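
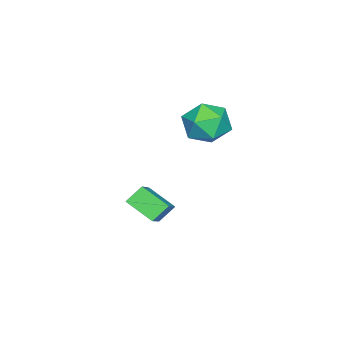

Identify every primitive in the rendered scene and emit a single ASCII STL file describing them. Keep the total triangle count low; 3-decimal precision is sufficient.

solid 
facet normal -0.229 0.384 0.895
outer loop
vertex -1.225 -0.082 1.791
vertex -2.344 -0.418 1.649
vertex -1.572 -1.146 2.159
endloop
endfacet
facet normal 0.448 0.158 0.880
outer loop
vertex -1.225 -0.082 1.791
vertex -1.572 -1.146 2.159
vertex -0.537 -1.021 1.61
endloop
endfacet
facet normal 0.785 0.507 0.356
outer loop
vertex -1.225 -0.082 1.791
vertex -0.537 -1.021 1.61
vertex -0.671 -0.216 0.761
endloop
endfacet
facet normal 0.317 0.947 0.047
outer loop
vertex -1.225 -0.082 1.791
vertex -0.671 -0.216 0.761
vertex -1.788 0.157 0.785
endloop
endfacet
facet normal -0.310 0.871 0.380
outer loop
vertex -1.225 -0.082 1.791
vertex -1.788 0.157 0.785
vertex -2.344 -0.418 1.649
endloop
endfacet
facet normal 0.445 -0.537 0.717
outer loop
vertex -0.537 -1.021 1.61
vertex -1.572 -1.146 2.159
vertex -1.232 -1.937 1.355
endloop
endfacet
facet normal -0.650 -0.171 0.740
outer loop
vertex -1.572 -1.146 2.159
vertex -2.344 -0.418 1.649
vertex -2.349 -1.564 1.379
endloop
endfacet
facet normal -0.781 0.618 -0.091
outer loop
vertex -2.344 -0.418 1.649
vertex -1.788 0.157 0.785
vertex -2.483 -0.759 0.53
endloop
endfacet
facet normal 0.234 0.741 -0.630
outer loop
vertex -1.788 0.157 0.785
vertex -0.671 -0.216 0.761
vertex -1.448 -0.634 -0.019
endloop
endfacet
facet normal 0.991 0.027 -0.131
outer loop
vertex -0.671 -0.216 0.761
vertex -0.537 -1.021 1.61
vertex -0.676 -1.362 0.491
endloop
endfacet
facet normal -0.317 -0.947 -0.047
outer loop
vertex -1.795 -1.698 0.349
vertex -1.232 -1.937 1.355
vertex -2.349 -1.564 1.379
endloop
endfacet
facet normal -0.785 -0.507 -0.356
outer loop
vertex -1.795 -1.698 0.349
vertex -2.349 -1.564 1.379
vertex -2.483 -0.759 0.53
endloop
endfacet
facet normal -0.448 -0.158 -0.880
outer loop
vertex -1.795 -1.698 0.349
vertex -2.483 -0.759 0.53
vertex -1.448 -0.634 -0.019
endloop
endfacet
facet normal 0.229 -0.384 -0.895
outer loop
vertex -1.795 -1.698 0.349
vertex -1.448 -0.634 -0.019
vertex -0.676 -1.362 0.491
endloop
endfacet
facet normal 0.310 -0.871 -0.380
outer loop
vertex -1.795 -1.698 0.349
vertex -0.676 -1.362 0.491
vertex -1.232 -1.937 1.355
endloop
endfacet
facet normal -0.234 -0.741 0.630
outer loop
vertex -2.349 -1.564 1.379
vertex -1.232 -1.937 1.355
vertex -1.572 -1.146 2.159
endloop
endfacet
facet normal -0.991 -0.027 0.131
outer loop
vertex -2.483 -0.759 0.53
vertex -2.349 -1.564 1.379
vertex -2.344 -0.418 1.649
endloop
endfacet
facet normal -0.445 0.537 -0.717
outer loop
vertex -1.448 -0.634 -0.019
vertex -2.483 -0.759 0.53
vertex -1.788 0.157 0.785
endloop
endfacet
facet normal 0.650 0.171 -0.740
outer loop
vertex -0.676 -1.362 0.491
vertex -1.448 -0.634 -0.019
vertex -0.671 -0.216 0.761
endloop
endfacet
facet normal 0.781 -0.618 0.091
outer loop
vertex -1.232 -1.937 1.355
vertex -0.676 -1.362 0.491
vertex -0.537 -1.021 1.61
endloop
endfacet
facet normal -0.613 0.445 0.653
outer loop
vertex -1.162 -3.43 -3.486
vertex 0.545 -2.922 -2.229
vertex -1.003 -2.115 -4.233
endloop
endfacet
facet normal -0.783 -0.233 -0.577
outer loop
vertex -0.365 -2.578 -4.911
vertex -1.162 -3.43 -3.486
vertex -1.003 -2.115 -4.233
endloop
endfacet
facet normal -0.613 0.445 0.653
outer loop
vertex -1.003 -2.115 -4.233
vertex 0.545 -2.922 -2.229
vertex 0.704 -1.607 -2.976
endloop
endfacet
facet normal 0.105 0.864 -0.492
outer loop
vertex 0.704 -1.607 -2.976
vertex -0.365 -2.578 -4.911
vertex -1.003 -2.115 -4.233
endloop
endfacet
facet normal -0.105 -0.864 0.492
outer loop
vertex -1.162 -3.43 -3.486
vertex 1.183 -3.385 -2.907
vertex 0.545 -2.922 -2.229
endloop
endfacet
facet normal -0.783 -0.233 -0.577
outer loop
vertex -0.524 -3.893 -4.164
vertex -1.162 -3.43 -3.486
vertex -0.365 -2.578 -4.911
endloop
endfacet
facet normal -0.105 -0.864 0.492
outer loop
vertex -0.524 -3.893 -4.164
vertex 1.183 -3.385 -2.907
vertex -1.162 -3.43 -3.486
endloop
endfacet
facet normal 0.783 0.233 0.577
outer loop
vertex 0.545 -2.922 -2.229
vertex 1.183 -3.385 -2.907
vertex 0.704 -1.607 -2.976
endloop
endfacet
facet normal 0.105 0.864 -0.492
outer loop
vertex 1.342 -2.07 -3.654
vertex -0.365 -2.578 -4.911
vertex 0.704 -1.607 -2.976
endloop
endfacet
facet normal 0.783 0.233 0.577
outer loop
vertex 0.704 -1.607 -2.976
vertex 1.183 -3.385 -2.907
vertex 1.342 -2.07 -3.654
endloop
endfacet
facet normal 0.613 -0.445 -0.653
outer loop
vertex 1.342 -2.07 -3.654
vertex -0.524 -3.893 -4.164
vertex -0.365 -2.578 -4.911
endloop
endfacet
facet normal 0.613 -0.445 -0.653
outer loop
vertex 1.183 -3.385 -2.907
vertex -0.524 -3.893 -4.164
vertex 1.342 -2.07 -3.654
endloop
endfacet

endsolid


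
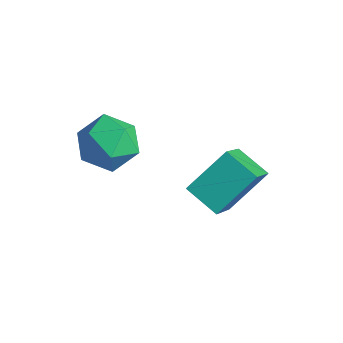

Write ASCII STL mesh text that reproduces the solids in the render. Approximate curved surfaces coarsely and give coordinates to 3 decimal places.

solid 
facet normal -0.408 0.613 -0.677
outer loop
vertex -1.313 0.383 1.31
vertex -1.107 1.641 2.326
vertex -0.264 0.578 0.855
endloop
endfacet
facet normal -0.127 -0.772 -0.623
outer loop
vertex 0.507 -0.581 2.134
vertex -1.313 0.383 1.31
vertex -0.264 0.578 0.855
endloop
endfacet
facet normal -0.408 0.613 -0.677
outer loop
vertex -0.264 0.578 0.855
vertex -1.107 1.641 2.326
vertex -0.058 1.836 1.871
endloop
endfacet
facet normal 0.904 0.169 -0.392
outer loop
vertex -0.058 1.836 1.871
vertex 0.507 -0.581 2.134
vertex -0.264 0.578 0.855
endloop
endfacet
facet normal -0.904 -0.169 0.392
outer loop
vertex -1.313 0.383 1.31
vertex -0.336 0.482 3.605
vertex -1.107 1.641 2.326
endloop
endfacet
facet normal -0.127 -0.772 -0.623
outer loop
vertex -0.542 -0.776 2.589
vertex -1.313 0.383 1.31
vertex 0.507 -0.581 2.134
endloop
endfacet
facet normal -0.904 -0.169 0.392
outer loop
vertex -0.542 -0.776 2.589
vertex -0.336 0.482 3.605
vertex -1.313 0.383 1.31
endloop
endfacet
facet normal 0.127 0.772 0.623
outer loop
vertex -1.107 1.641 2.326
vertex -0.336 0.482 3.605
vertex -0.058 1.836 1.871
endloop
endfacet
facet normal 0.904 0.169 -0.392
outer loop
vertex 0.713 0.677 3.15
vertex 0.507 -0.581 2.134
vertex -0.058 1.836 1.871
endloop
endfacet
facet normal 0.127 0.772 0.623
outer loop
vertex -0.058 1.836 1.871
vertex -0.336 0.482 3.605
vertex 0.713 0.677 3.15
endloop
endfacet
facet normal 0.408 -0.613 0.677
outer loop
vertex 0.713 0.677 3.15
vertex -0.542 -0.776 2.589
vertex 0.507 -0.581 2.134
endloop
endfacet
facet normal 0.408 -0.613 0.677
outer loop
vertex -0.336 0.482 3.605
vertex -0.542 -0.776 2.589
vertex 0.713 0.677 3.15
endloop
endfacet
facet normal -0.056 0.665 0.744
outer loop
vertex -2.52 -0.947 3.998
vertex -3.097 -1.557 4.5
vertex -2.127 -1.6 4.611
endloop
endfacet
facet normal 0.568 0.719 0.401
outer loop
vertex -2.52 -0.947 3.998
vertex -2.127 -1.6 4.611
vertex -1.715 -1.439 3.739
endloop
endfacet
facet normal 0.431 0.856 -0.286
outer loop
vertex -2.52 -0.947 3.998
vertex -1.715 -1.439 3.739
vertex -2.431 -1.296 3.089
endloop
endfacet
facet normal -0.278 0.887 -0.368
outer loop
vertex -2.52 -0.947 3.998
vertex -2.431 -1.296 3.089
vertex -3.285 -1.369 3.559
endloop
endfacet
facet normal -0.579 0.769 0.269
outer loop
vertex -2.52 -0.947 3.998
vertex -3.285 -1.369 3.559
vertex -3.097 -1.557 4.5
endloop
endfacet
facet normal 0.895 0.086 0.439
outer loop
vertex -1.715 -1.439 3.739
vertex -2.127 -1.6 4.611
vertex -1.795 -2.351 4.081
endloop
endfacet
facet normal -0.114 -0.000 0.994
outer loop
vertex -2.127 -1.6 4.611
vertex -3.097 -1.557 4.5
vertex -2.649 -2.424 4.551
endloop
endfacet
facet normal -0.960 0.169 0.225
outer loop
vertex -3.097 -1.557 4.5
vertex -3.285 -1.369 3.559
vertex -3.365 -2.281 3.901
endloop
endfacet
facet normal -0.473 0.359 -0.805
outer loop
vertex -3.285 -1.369 3.559
vertex -2.431 -1.296 3.089
vertex -2.953 -2.12 3.029
endloop
endfacet
facet normal 0.672 0.308 -0.673
outer loop
vertex -2.431 -1.296 3.089
vertex -1.715 -1.439 3.739
vertex -1.983 -2.163 3.14
endloop
endfacet
facet normal 0.278 -0.887 0.368
outer loop
vertex -2.56 -2.773 3.642
vertex -1.795 -2.351 4.081
vertex -2.649 -2.424 4.551
endloop
endfacet
facet normal -0.431 -0.856 0.286
outer loop
vertex -2.56 -2.773 3.642
vertex -2.649 -2.424 4.551
vertex -3.365 -2.281 3.901
endloop
endfacet
facet normal -0.568 -0.719 -0.401
outer loop
vertex -2.56 -2.773 3.642
vertex -3.365 -2.281 3.901
vertex -2.953 -2.12 3.029
endloop
endfacet
facet normal 0.056 -0.665 -0.744
outer loop
vertex -2.56 -2.773 3.642
vertex -2.953 -2.12 3.029
vertex -1.983 -2.163 3.14
endloop
endfacet
facet normal 0.579 -0.769 -0.269
outer loop
vertex -2.56 -2.773 3.642
vertex -1.983 -2.163 3.14
vertex -1.795 -2.351 4.081
endloop
endfacet
facet normal 0.473 -0.359 0.805
outer loop
vertex -2.649 -2.424 4.551
vertex -1.795 -2.351 4.081
vertex -2.127 -1.6 4.611
endloop
endfacet
facet normal -0.672 -0.308 0.673
outer loop
vertex -3.365 -2.281 3.901
vertex -2.649 -2.424 4.551
vertex -3.097 -1.557 4.5
endloop
endfacet
facet normal -0.895 -0.086 -0.439
outer loop
vertex -2.953 -2.12 3.029
vertex -3.365 -2.281 3.901
vertex -3.285 -1.369 3.559
endloop
endfacet
facet normal 0.114 0.000 -0.994
outer loop
vertex -1.983 -2.163 3.14
vertex -2.953 -2.12 3.029
vertex -2.431 -1.296 3.089
endloop
endfacet
facet normal 0.960 -0.169 -0.225
outer loop
vertex -1.795 -2.351 4.081
vertex -1.983 -2.163 3.14
vertex -1.715 -1.439 3.739
endloop
endfacet

endsolid


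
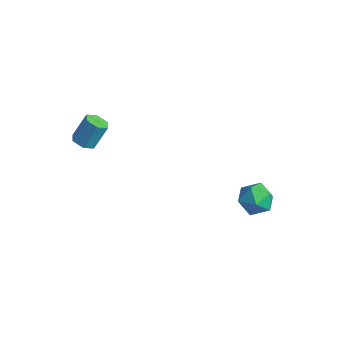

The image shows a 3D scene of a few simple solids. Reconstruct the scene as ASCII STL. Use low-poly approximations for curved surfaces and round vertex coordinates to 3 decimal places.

solid 
facet normal -0.137 -0.510 -0.849
outer loop
vertex -1.322 -4.658 1.63
vertex -1.764 -4.269 1.468
vertex -1.186 -4.158 1.308
endloop
endfacet
facet normal 0.965 -0.261 0.002
outer loop
vertex -1.322 -4.658 1.63
vertex -1.186 -4.158 1.308
vertex -1.135 -3.959 2.794
endloop
endfacet
facet normal 0.965 -0.263 0.002
outer loop
vertex -1.135 -3.959 2.794
vertex -1.186 -4.158 1.308
vertex -0.998 -3.459 2.472
endloop
endfacet
facet normal 0.136 0.510 0.849
outer loop
vertex -1.135 -3.959 2.794
vertex -0.998 -3.459 2.472
vertex -1.576 -3.571 2.632
endloop
endfacet
facet normal -0.137 -0.510 -0.849
outer loop
vertex -1.186 -4.158 1.308
vertex -1.764 -4.269 1.468
vertex -1.627 -3.77 1.146
endloop
endfacet
facet normal 0.676 0.578 -0.456
outer loop
vertex -1.186 -4.158 1.308
vertex -1.627 -3.77 1.146
vertex -0.998 -3.459 2.472
endloop
endfacet
facet normal 0.676 0.579 -0.456
outer loop
vertex -0.998 -3.459 2.472
vertex -1.627 -3.77 1.146
vertex -1.44 -3.071 2.31
endloop
endfacet
facet normal 0.136 0.510 0.849
outer loop
vertex -0.998 -3.459 2.472
vertex -1.44 -3.071 2.31
vertex -1.576 -3.571 2.632
endloop
endfacet
facet normal -0.137 -0.510 -0.849
outer loop
vertex -1.627 -3.77 1.146
vertex -1.764 -4.269 1.468
vertex -2.205 -3.881 1.306
endloop
endfacet
facet normal -0.288 0.841 -0.458
outer loop
vertex -1.627 -3.77 1.146
vertex -2.205 -3.881 1.306
vertex -1.44 -3.071 2.31
endloop
endfacet
facet normal -0.288 0.841 -0.458
outer loop
vertex -1.44 -3.071 2.31
vertex -2.205 -3.881 1.306
vertex -2.018 -3.182 2.47
endloop
endfacet
facet normal 0.137 0.510 0.849
outer loop
vertex -1.44 -3.071 2.31
vertex -2.018 -3.182 2.47
vertex -1.576 -3.571 2.632
endloop
endfacet
facet normal -0.136 -0.510 -0.849
outer loop
vertex -2.205 -3.881 1.306
vertex -1.764 -4.269 1.468
vertex -2.342 -4.381 1.628
endloop
endfacet
facet normal -0.965 0.263 -0.003
outer loop
vertex -2.205 -3.881 1.306
vertex -2.342 -4.381 1.628
vertex -2.018 -3.182 2.47
endloop
endfacet
facet normal -0.965 0.262 -0.001
outer loop
vertex -2.018 -3.182 2.47
vertex -2.342 -4.381 1.628
vertex -2.154 -3.682 2.792
endloop
endfacet
facet normal 0.137 0.510 0.849
outer loop
vertex -2.018 -3.182 2.47
vertex -2.154 -3.682 2.792
vertex -1.576 -3.571 2.632
endloop
endfacet
facet normal -0.136 -0.510 -0.849
outer loop
vertex -2.342 -4.381 1.628
vertex -1.764 -4.269 1.468
vertex -1.9 -4.769 1.79
endloop
endfacet
facet normal -0.676 -0.579 0.457
outer loop
vertex -2.342 -4.381 1.628
vertex -1.9 -4.769 1.79
vertex -2.154 -3.682 2.792
endloop
endfacet
facet normal -0.676 -0.578 0.456
outer loop
vertex -2.154 -3.682 2.792
vertex -1.9 -4.769 1.79
vertex -1.713 -4.07 2.954
endloop
endfacet
facet normal 0.137 0.510 0.849
outer loop
vertex -2.154 -3.682 2.792
vertex -1.713 -4.07 2.954
vertex -1.576 -3.571 2.632
endloop
endfacet
facet normal -0.137 -0.510 -0.849
outer loop
vertex -1.9 -4.769 1.79
vertex -1.764 -4.269 1.468
vertex -1.322 -4.658 1.63
endloop
endfacet
facet normal 0.288 -0.841 0.458
outer loop
vertex -1.9 -4.769 1.79
vertex -1.322 -4.658 1.63
vertex -1.713 -4.07 2.954
endloop
endfacet
facet normal 0.288 -0.841 0.458
outer loop
vertex -1.713 -4.07 2.954
vertex -1.322 -4.658 1.63
vertex -1.135 -3.959 2.794
endloop
endfacet
facet normal 0.137 0.510 0.849
outer loop
vertex -1.713 -4.07 2.954
vertex -1.135 -3.959 2.794
vertex -1.576 -3.571 2.632
endloop
endfacet
facet normal -0.626 -0.484 0.611
outer loop
vertex 2.275 1.801 -3.537
vertex 2.846 1.021 -3.57
vertex 2.987 1.696 -2.891
endloop
endfacet
facet normal -0.638 0.218 0.739
outer loop
vertex 2.275 1.801 -3.537
vertex 2.987 1.696 -2.891
vertex 2.82 2.561 -3.291
endloop
endfacet
facet normal -0.825 0.548 0.136
outer loop
vertex 2.275 1.801 -3.537
vertex 2.82 2.561 -3.291
vertex 2.575 2.421 -4.216
endloop
endfacet
facet normal -0.930 0.050 -0.365
outer loop
vertex 2.275 1.801 -3.537
vertex 2.575 2.421 -4.216
vertex 2.591 1.469 -4.388
endloop
endfacet
facet normal -0.806 -0.587 -0.070
outer loop
vertex 2.275 1.801 -3.537
vertex 2.591 1.469 -4.388
vertex 2.846 1.021 -3.57
endloop
endfacet
facet normal 0.026 0.424 0.905
outer loop
vertex 2.82 2.561 -3.291
vertex 2.987 1.696 -2.891
vertex 3.729 2.251 -3.172
endloop
endfacet
facet normal 0.045 -0.713 0.700
outer loop
vertex 2.987 1.696 -2.891
vertex 2.846 1.021 -3.57
vertex 3.745 1.299 -3.344
endloop
endfacet
facet normal -0.247 -0.880 -0.405
outer loop
vertex 2.846 1.021 -3.57
vertex 2.591 1.469 -4.388
vertex 3.5 1.159 -4.269
endloop
endfacet
facet normal -0.447 0.152 -0.881
outer loop
vertex 2.591 1.469 -4.388
vertex 2.575 2.421 -4.216
vertex 3.333 2.024 -4.669
endloop
endfacet
facet normal -0.278 0.958 -0.071
outer loop
vertex 2.575 2.421 -4.216
vertex 2.82 2.561 -3.291
vertex 3.474 2.699 -3.99
endloop
endfacet
facet normal 0.930 -0.050 0.365
outer loop
vertex 4.045 1.919 -4.023
vertex 3.729 2.251 -3.172
vertex 3.745 1.299 -3.344
endloop
endfacet
facet normal 0.825 -0.548 -0.136
outer loop
vertex 4.045 1.919 -4.023
vertex 3.745 1.299 -3.344
vertex 3.5 1.159 -4.269
endloop
endfacet
facet normal 0.638 -0.218 -0.739
outer loop
vertex 4.045 1.919 -4.023
vertex 3.5 1.159 -4.269
vertex 3.333 2.024 -4.669
endloop
endfacet
facet normal 0.626 0.484 -0.611
outer loop
vertex 4.045 1.919 -4.023
vertex 3.333 2.024 -4.669
vertex 3.474 2.699 -3.99
endloop
endfacet
facet normal 0.806 0.587 0.070
outer loop
vertex 4.045 1.919 -4.023
vertex 3.474 2.699 -3.99
vertex 3.729 2.251 -3.172
endloop
endfacet
facet normal 0.447 -0.152 0.881
outer loop
vertex 3.745 1.299 -3.344
vertex 3.729 2.251 -3.172
vertex 2.987 1.696 -2.891
endloop
endfacet
facet normal 0.278 -0.958 0.071
outer loop
vertex 3.5 1.159 -4.269
vertex 3.745 1.299 -3.344
vertex 2.846 1.021 -3.57
endloop
endfacet
facet normal -0.026 -0.424 -0.905
outer loop
vertex 3.333 2.024 -4.669
vertex 3.5 1.159 -4.269
vertex 2.591 1.469 -4.388
endloop
endfacet
facet normal -0.045 0.713 -0.700
outer loop
vertex 3.474 2.699 -3.99
vertex 3.333 2.024 -4.669
vertex 2.575 2.421 -4.216
endloop
endfacet
facet normal 0.247 0.880 0.405
outer loop
vertex 3.729 2.251 -3.172
vertex 3.474 2.699 -3.99
vertex 2.82 2.561 -3.291
endloop
endfacet

endsolid


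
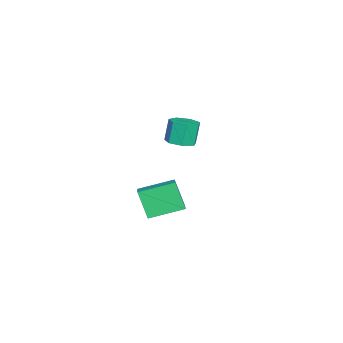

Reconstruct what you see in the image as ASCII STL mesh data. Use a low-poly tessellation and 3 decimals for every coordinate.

solid 
facet normal -0.887 -0.253 -0.386
outer loop
vertex 2.856 -2.653 0.667
vertex 2.113 -0.863 1.201
vertex 3.345 -1.983 -0.897
endloop
endfacet
facet normal 0.370 -0.890 -0.266
outer loop
vertex 4.347 -1.697 -0.461
vertex 2.856 -2.653 0.667
vertex 3.345 -1.983 -0.897
endloop
endfacet
facet normal -0.887 -0.253 -0.386
outer loop
vertex 3.345 -1.983 -0.897
vertex 2.113 -0.863 1.201
vertex 2.602 -0.193 -0.363
endloop
endfacet
facet normal 0.276 0.378 -0.883
outer loop
vertex 2.602 -0.193 -0.363
vertex 4.347 -1.697 -0.461
vertex 3.345 -1.983 -0.897
endloop
endfacet
facet normal -0.276 -0.378 0.883
outer loop
vertex 2.856 -2.653 0.667
vertex 3.115 -0.577 1.637
vertex 2.113 -0.863 1.201
endloop
endfacet
facet normal 0.370 -0.890 -0.266
outer loop
vertex 3.858 -2.367 1.103
vertex 2.856 -2.653 0.667
vertex 4.347 -1.697 -0.461
endloop
endfacet
facet normal -0.276 -0.378 0.883
outer loop
vertex 3.858 -2.367 1.103
vertex 3.115 -0.577 1.637
vertex 2.856 -2.653 0.667
endloop
endfacet
facet normal -0.370 0.890 0.266
outer loop
vertex 2.113 -0.863 1.201
vertex 3.115 -0.577 1.637
vertex 2.602 -0.193 -0.363
endloop
endfacet
facet normal 0.276 0.378 -0.883
outer loop
vertex 3.604 0.093 0.073
vertex 4.347 -1.697 -0.461
vertex 2.602 -0.193 -0.363
endloop
endfacet
facet normal -0.370 0.890 0.266
outer loop
vertex 2.602 -0.193 -0.363
vertex 3.115 -0.577 1.637
vertex 3.604 0.093 0.073
endloop
endfacet
facet normal 0.887 0.253 0.386
outer loop
vertex 3.604 0.093 0.073
vertex 3.858 -2.367 1.103
vertex 4.347 -1.697 -0.461
endloop
endfacet
facet normal 0.887 0.253 0.386
outer loop
vertex 3.115 -0.577 1.637
vertex 3.858 -2.367 1.103
vertex 3.604 0.093 0.073
endloop
endfacet
facet normal 0.292 -0.090 -0.952
outer loop
vertex -2.52 -2.341 1.041
vertex -3.225 -1.866 0.78
vertex -2.413 -1.577 1.002
endloop
endfacet
facet normal 0.946 -0.117 0.301
outer loop
vertex -2.52 -2.341 1.041
vertex -2.413 -1.577 1.002
vertex -2.949 -2.21 2.441
endloop
endfacet
facet normal 0.946 -0.116 0.302
outer loop
vertex -2.949 -2.21 2.441
vertex -2.413 -1.577 1.002
vertex -2.843 -1.446 2.402
endloop
endfacet
facet normal -0.292 0.089 0.952
outer loop
vertex -2.949 -2.21 2.441
vertex -2.843 -1.446 2.402
vertex -3.655 -1.734 2.18
endloop
endfacet
facet normal 0.292 -0.089 -0.952
outer loop
vertex -2.413 -1.577 1.002
vertex -3.225 -1.866 0.78
vertex -2.918 -1.031 0.796
endloop
endfacet
facet normal 0.697 0.701 0.149
outer loop
vertex -2.413 -1.577 1.002
vertex -2.918 -1.031 0.796
vertex -2.843 -1.446 2.402
endloop
endfacet
facet normal 0.698 0.701 0.148
outer loop
vertex -2.843 -1.446 2.402
vertex -2.918 -1.031 0.796
vertex -3.348 -0.899 2.195
endloop
endfacet
facet normal -0.292 0.090 0.952
outer loop
vertex -2.843 -1.446 2.402
vertex -3.348 -0.899 2.195
vertex -3.655 -1.734 2.18
endloop
endfacet
facet normal 0.292 -0.089 -0.952
outer loop
vertex -2.918 -1.031 0.796
vertex -3.225 -1.866 0.78
vertex -3.654 -1.113 0.578
endloop
endfacet
facet normal -0.076 0.990 -0.117
outer loop
vertex -2.918 -1.031 0.796
vertex -3.654 -1.113 0.578
vertex -3.348 -0.899 2.195
endloop
endfacet
facet normal -0.076 0.990 -0.117
outer loop
vertex -3.348 -0.899 2.195
vertex -3.654 -1.113 0.578
vertex -4.084 -0.981 1.977
endloop
endfacet
facet normal -0.292 0.090 0.952
outer loop
vertex -3.348 -0.899 2.195
vertex -4.084 -0.981 1.977
vertex -3.655 -1.734 2.18
endloop
endfacet
facet normal 0.292 -0.089 -0.952
outer loop
vertex -3.654 -1.113 0.578
vertex -3.225 -1.866 0.78
vertex -4.067 -1.762 0.512
endloop
endfacet
facet normal -0.793 0.534 -0.294
outer loop
vertex -3.654 -1.113 0.578
vertex -4.067 -1.762 0.512
vertex -4.084 -0.981 1.977
endloop
endfacet
facet normal -0.793 0.534 -0.294
outer loop
vertex -4.084 -0.981 1.977
vertex -4.067 -1.762 0.512
vertex -4.497 -1.63 1.912
endloop
endfacet
facet normal -0.292 0.090 0.952
outer loop
vertex -4.084 -0.981 1.977
vertex -4.497 -1.63 1.912
vertex -3.655 -1.734 2.18
endloop
endfacet
facet normal 0.292 -0.089 -0.952
outer loop
vertex -4.067 -1.762 0.512
vertex -3.225 -1.866 0.78
vertex -3.846 -2.49 0.648
endloop
endfacet
facet normal -0.913 -0.324 -0.250
outer loop
vertex -4.067 -1.762 0.512
vertex -3.846 -2.49 0.648
vertex -4.497 -1.63 1.912
endloop
endfacet
facet normal -0.913 -0.324 -0.250
outer loop
vertex -4.497 -1.63 1.912
vertex -3.846 -2.49 0.648
vertex -4.276 -2.358 2.048
endloop
endfacet
facet normal -0.292 0.089 0.952
outer loop
vertex -4.497 -1.63 1.912
vertex -4.276 -2.358 2.048
vertex -3.655 -1.734 2.18
endloop
endfacet
facet normal 0.293 -0.090 -0.952
outer loop
vertex -3.846 -2.49 0.648
vertex -3.225 -1.866 0.78
vertex -3.158 -2.747 0.884
endloop
endfacet
facet normal -0.345 -0.939 -0.017
outer loop
vertex -3.846 -2.49 0.648
vertex -3.158 -2.747 0.884
vertex -4.276 -2.358 2.048
endloop
endfacet
facet normal -0.344 -0.939 -0.017
outer loop
vertex -4.276 -2.358 2.048
vertex -3.158 -2.747 0.884
vertex -3.587 -2.615 2.284
endloop
endfacet
facet normal -0.293 0.090 0.952
outer loop
vertex -4.276 -2.358 2.048
vertex -3.587 -2.615 2.284
vertex -3.655 -1.734 2.18
endloop
endfacet
facet normal 0.292 -0.090 -0.952
outer loop
vertex -3.158 -2.747 0.884
vertex -3.225 -1.866 0.78
vertex -2.52 -2.341 1.041
endloop
endfacet
facet normal 0.482 -0.846 0.228
outer loop
vertex -3.158 -2.747 0.884
vertex -2.52 -2.341 1.041
vertex -3.587 -2.615 2.284
endloop
endfacet
facet normal 0.482 -0.847 0.227
outer loop
vertex -3.587 -2.615 2.284
vertex -2.52 -2.341 1.041
vertex -2.949 -2.21 2.441
endloop
endfacet
facet normal -0.291 0.090 0.952
outer loop
vertex -3.587 -2.615 2.284
vertex -2.949 -2.21 2.441
vertex -3.655 -1.734 2.18
endloop
endfacet

endsolid


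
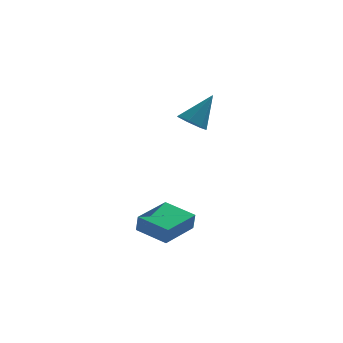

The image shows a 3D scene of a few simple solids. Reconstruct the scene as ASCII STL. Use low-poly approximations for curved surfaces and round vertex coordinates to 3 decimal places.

solid 
facet normal -0.763 0.610 0.214
outer loop
vertex -3.736 -2.686 -1.52
vertex -2.499 -1.224 -1.281
vertex -3.815 -2.476 -2.402
endloop
endfacet
facet normal -0.641 -0.758 -0.123
outer loop
vertex -2.541 -3.496 -2.759
vertex -3.736 -2.686 -1.52
vertex -3.815 -2.476 -2.402
endloop
endfacet
facet normal -0.763 0.610 0.214
outer loop
vertex -3.815 -2.476 -2.402
vertex -2.499 -1.224 -1.281
vertex -2.578 -1.014 -2.163
endloop
endfacet
facet normal -0.086 0.231 -0.969
outer loop
vertex -2.578 -1.014 -2.163
vertex -2.541 -3.496 -2.759
vertex -3.815 -2.476 -2.402
endloop
endfacet
facet normal 0.086 -0.231 0.969
outer loop
vertex -3.736 -2.686 -1.52
vertex -1.225 -2.244 -1.638
vertex -2.499 -1.224 -1.281
endloop
endfacet
facet normal -0.641 -0.758 -0.123
outer loop
vertex -2.462 -3.706 -1.877
vertex -3.736 -2.686 -1.52
vertex -2.541 -3.496 -2.759
endloop
endfacet
facet normal 0.086 -0.231 0.969
outer loop
vertex -2.462 -3.706 -1.877
vertex -1.225 -2.244 -1.638
vertex -3.736 -2.686 -1.52
endloop
endfacet
facet normal 0.641 0.758 0.123
outer loop
vertex -2.499 -1.224 -1.281
vertex -1.225 -2.244 -1.638
vertex -2.578 -1.014 -2.163
endloop
endfacet
facet normal -0.086 0.231 -0.969
outer loop
vertex -1.304 -2.034 -2.52
vertex -2.541 -3.496 -2.759
vertex -2.578 -1.014 -2.163
endloop
endfacet
facet normal 0.641 0.758 0.123
outer loop
vertex -2.578 -1.014 -2.163
vertex -1.225 -2.244 -1.638
vertex -1.304 -2.034 -2.52
endloop
endfacet
facet normal 0.763 -0.610 -0.214
outer loop
vertex -1.304 -2.034 -2.52
vertex -2.462 -3.706 -1.877
vertex -2.541 -3.496 -2.759
endloop
endfacet
facet normal 0.763 -0.610 -0.214
outer loop
vertex -1.225 -2.244 -1.638
vertex -2.462 -3.706 -1.877
vertex -1.304 -2.034 -2.52
endloop
endfacet
facet normal -0.531 -0.332 -0.779
outer loop
vertex -0.491 2.839 1.582
vertex -1.186 3.008 1.984
vertex -0.754 3.493 1.483
endloop
endfacet
facet normal 0.901 0.318 -0.294
outer loop
vertex -0.491 2.839 1.582
vertex -0.754 3.493 1.483
vertex -0.154 3.652 3.496
endloop
endfacet
facet normal -0.531 -0.332 -0.779
outer loop
vertex -0.754 3.493 1.483
vertex -1.186 3.008 1.984
vertex -1.342 3.781 1.761
endloop
endfacet
facet normal 0.363 0.914 -0.180
outer loop
vertex -0.754 3.493 1.483
vertex -1.342 3.781 1.761
vertex -0.154 3.652 3.496
endloop
endfacet
facet normal -0.532 -0.332 -0.779
outer loop
vertex -1.342 3.781 1.761
vertex -1.186 3.008 1.984
vertex -1.812 3.488 2.207
endloop
endfacet
facet normal -0.305 0.911 0.277
outer loop
vertex -1.342 3.781 1.761
vertex -1.812 3.488 2.207
vertex -0.154 3.652 3.496
endloop
endfacet
facet normal -0.532 -0.332 -0.779
outer loop
vertex -1.812 3.488 2.207
vertex -1.186 3.008 1.984
vertex -1.811 2.833 2.485
endloop
endfacet
facet normal -0.602 0.311 0.735
outer loop
vertex -1.812 3.488 2.207
vertex -1.811 2.833 2.485
vertex -0.154 3.652 3.496
endloop
endfacet
facet normal -0.532 -0.332 -0.779
outer loop
vertex -1.811 2.833 2.485
vertex -1.186 3.008 1.984
vertex -1.339 2.31 2.386
endloop
endfacet
facet normal -0.303 -0.434 0.848
outer loop
vertex -1.811 2.833 2.485
vertex -1.339 2.31 2.386
vertex -0.154 3.652 3.496
endloop
endfacet
facet normal -0.532 -0.332 -0.779
outer loop
vertex -1.339 2.31 2.386
vertex -1.186 3.008 1.984
vertex -0.751 2.312 1.984
endloop
endfacet
facet normal 0.366 -0.763 0.532
outer loop
vertex -1.339 2.31 2.386
vertex -0.751 2.312 1.984
vertex -0.154 3.652 3.496
endloop
endfacet
facet normal -0.531 -0.332 -0.779
outer loop
vertex -0.751 2.312 1.984
vertex -1.186 3.008 1.984
vertex -0.491 2.839 1.582
endloop
endfacet
facet normal 0.903 -0.428 0.023
outer loop
vertex -0.751 2.312 1.984
vertex -0.491 2.839 1.582
vertex -0.154 3.652 3.496
endloop
endfacet

endsolid


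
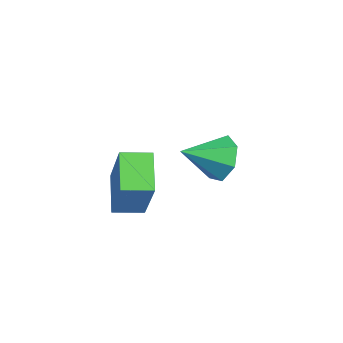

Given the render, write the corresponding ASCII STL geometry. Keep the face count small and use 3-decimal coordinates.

solid 
facet normal -0.575 -0.067 -0.816
outer loop
vertex 1.228 -1.573 -3.358
vertex 1.237 -0.766 -3.431
vertex 2.186 -1.644 -4.027
endloop
endfacet
facet normal -0.011 -0.996 0.091
outer loop
vertex 3.283 -1.514 -2.469
vertex 1.228 -1.573 -3.358
vertex 2.186 -1.644 -4.027
endloop
endfacet
facet normal -0.575 -0.068 -0.815
outer loop
vertex 2.186 -1.644 -4.027
vertex 1.237 -0.766 -3.431
vertex 2.194 -0.837 -4.1
endloop
endfacet
facet normal 0.819 -0.060 -0.571
outer loop
vertex 2.194 -0.837 -4.1
vertex 3.283 -1.514 -2.469
vertex 2.186 -1.644 -4.027
endloop
endfacet
facet normal -0.819 0.061 0.571
outer loop
vertex 1.228 -1.573 -3.358
vertex 2.334 -0.636 -1.873
vertex 1.237 -0.766 -3.431
endloop
endfacet
facet normal -0.011 -0.996 0.091
outer loop
vertex 2.326 -1.443 -1.8
vertex 1.228 -1.573 -3.358
vertex 3.283 -1.514 -2.469
endloop
endfacet
facet normal -0.818 0.060 0.572
outer loop
vertex 2.326 -1.443 -1.8
vertex 2.334 -0.636 -1.873
vertex 1.228 -1.573 -3.358
endloop
endfacet
facet normal 0.011 0.996 -0.091
outer loop
vertex 1.237 -0.766 -3.431
vertex 2.334 -0.636 -1.873
vertex 2.194 -0.837 -4.1
endloop
endfacet
facet normal 0.818 -0.061 -0.572
outer loop
vertex 3.292 -0.707 -2.542
vertex 3.283 -1.514 -2.469
vertex 2.194 -0.837 -4.1
endloop
endfacet
facet normal 0.011 0.996 -0.091
outer loop
vertex 2.194 -0.837 -4.1
vertex 2.334 -0.636 -1.873
vertex 3.292 -0.707 -2.542
endloop
endfacet
facet normal 0.575 0.067 0.815
outer loop
vertex 3.292 -0.707 -2.542
vertex 2.326 -1.443 -1.8
vertex 3.283 -1.514 -2.469
endloop
endfacet
facet normal 0.575 0.068 0.816
outer loop
vertex 2.334 -0.636 -1.873
vertex 2.326 -1.443 -1.8
vertex 3.292 -0.707 -2.542
endloop
endfacet
facet normal -0.205 0.881 -0.427
outer loop
vertex 0.519 1.296 -4.29
vertex -0.087 1.366 -3.855
vertex 0.615 1.595 -3.72
endloop
endfacet
facet normal 0.948 -0.319 0.008
outer loop
vertex 0.519 1.296 -4.29
vertex 0.615 1.595 -3.72
vertex 0.167 0.274 -3.325
endloop
endfacet
facet normal -0.205 0.881 -0.427
outer loop
vertex 0.615 1.595 -3.72
vertex -0.087 1.366 -3.855
vertex 0.181 1.721 -3.251
endloop
endfacet
facet normal 0.728 -0.042 0.685
outer loop
vertex 0.615 1.595 -3.72
vertex 0.181 1.721 -3.251
vertex 0.167 0.274 -3.325
endloop
endfacet
facet normal -0.206 0.881 -0.426
outer loop
vertex 0.181 1.721 -3.251
vertex -0.087 1.366 -3.855
vertex -0.454 1.58 -3.236
endloop
endfacet
facet normal 0.035 -0.051 0.998
outer loop
vertex 0.181 1.721 -3.251
vertex -0.454 1.58 -3.236
vertex 0.167 0.274 -3.325
endloop
endfacet
facet normal -0.205 0.881 -0.426
outer loop
vertex -0.454 1.58 -3.236
vertex -0.087 1.366 -3.855
vertex -0.813 1.278 -3.687
endloop
endfacet
facet normal -0.612 -0.340 0.714
outer loop
vertex -0.454 1.58 -3.236
vertex -0.813 1.278 -3.687
vertex 0.167 0.274 -3.325
endloop
endfacet
facet normal -0.206 0.881 -0.427
outer loop
vertex -0.813 1.278 -3.687
vertex -0.087 1.366 -3.855
vertex -0.625 1.042 -4.264
endloop
endfacet
facet normal -0.723 -0.689 0.046
outer loop
vertex -0.813 1.278 -3.687
vertex -0.625 1.042 -4.264
vertex 0.167 0.274 -3.325
endloop
endfacet
facet normal -0.206 0.881 -0.427
outer loop
vertex -0.625 1.042 -4.264
vertex -0.087 1.366 -3.855
vertex -0.032 1.05 -4.533
endloop
endfacet
facet normal -0.216 -0.837 -0.502
outer loop
vertex -0.625 1.042 -4.264
vertex -0.032 1.05 -4.533
vertex 0.167 0.274 -3.325
endloop
endfacet
facet normal -0.205 0.881 -0.427
outer loop
vertex -0.032 1.05 -4.533
vertex -0.087 1.366 -3.855
vertex 0.519 1.296 -4.29
endloop
endfacet
facet normal 0.529 -0.672 -0.519
outer loop
vertex -0.032 1.05 -4.533
vertex 0.519 1.296 -4.29
vertex 0.167 0.274 -3.325
endloop
endfacet

endsolid


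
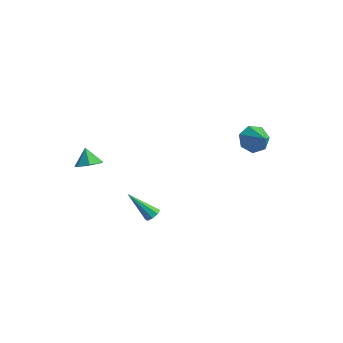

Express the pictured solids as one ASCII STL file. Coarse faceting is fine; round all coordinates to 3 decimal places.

solid 
facet normal -0.752 0.343 -0.563
outer loop
vertex 3.449 3.565 0.754
vertex 3.133 4.098 1.501
vertex 3.764 4.344 0.807
endloop
endfacet
facet normal 0.841 -0.310 -0.444
outer loop
vertex 3.449 3.565 0.754
vertex 3.764 4.344 0.807
vertex 4.307 3.562 2.379
endloop
endfacet
facet normal -0.752 0.344 -0.562
outer loop
vertex 3.764 4.344 0.807
vertex 3.133 4.098 1.501
vertex 3.605 4.937 1.383
endloop
endfacet
facet normal 0.918 0.374 -0.131
outer loop
vertex 3.764 4.344 0.807
vertex 3.605 4.937 1.383
vertex 4.307 3.562 2.379
endloop
endfacet
facet normal -0.752 0.344 -0.562
outer loop
vertex 3.605 4.937 1.383
vertex 3.133 4.098 1.501
vertex 3.09 4.898 2.048
endloop
endfacet
facet normal 0.581 0.651 0.488
outer loop
vertex 3.605 4.937 1.383
vertex 3.09 4.898 2.048
vertex 4.307 3.562 2.379
endloop
endfacet
facet normal -0.752 0.344 -0.562
outer loop
vertex 3.09 4.898 2.048
vertex 3.133 4.098 1.501
vertex 2.608 4.257 2.301
endloop
endfacet
facet normal 0.084 0.311 0.947
outer loop
vertex 3.09 4.898 2.048
vertex 2.608 4.257 2.301
vertex 4.307 3.562 2.379
endloop
endfacet
facet normal -0.753 0.343 -0.562
outer loop
vertex 2.608 4.257 2.301
vertex 3.133 4.098 1.501
vertex 2.521 3.495 1.953
endloop
endfacet
facet normal -0.200 -0.388 0.900
outer loop
vertex 2.608 4.257 2.301
vertex 2.521 3.495 1.953
vertex 4.307 3.562 2.379
endloop
endfacet
facet normal -0.753 0.343 -0.562
outer loop
vertex 2.521 3.495 1.953
vertex 3.133 4.098 1.501
vertex 2.895 3.188 1.264
endloop
endfacet
facet normal -0.056 -0.923 0.381
outer loop
vertex 2.521 3.495 1.953
vertex 2.895 3.188 1.264
vertex 4.307 3.562 2.379
endloop
endfacet
facet normal -0.752 0.343 -0.563
outer loop
vertex 2.895 3.188 1.264
vertex 3.133 4.098 1.501
vertex 3.449 3.565 0.754
endloop
endfacet
facet normal 0.406 -0.888 -0.216
outer loop
vertex 2.895 3.188 1.264
vertex 3.449 3.565 0.754
vertex 4.307 3.562 2.379
endloop
endfacet
facet normal 0.621 0.291 -0.728
outer loop
vertex 1.661 -2.512 -1.398
vertex 1.411 -2.831 -1.739
vertex 1.354 -2.327 -1.586
endloop
endfacet
facet normal 0.049 0.750 0.659
outer loop
vertex 1.661 -2.512 -1.398
vertex 1.354 -2.327 -1.586
vertex 0.129 -3.429 -0.241
endloop
endfacet
facet normal 0.623 0.291 -0.726
outer loop
vertex 1.354 -2.327 -1.586
vertex 1.411 -2.831 -1.739
vertex 1.08 -2.437 -1.865
endloop
endfacet
facet normal -0.529 0.826 0.194
outer loop
vertex 1.354 -2.327 -1.586
vertex 1.08 -2.437 -1.865
vertex 0.129 -3.429 -0.241
endloop
endfacet
facet normal 0.622 0.290 -0.727
outer loop
vertex 1.08 -2.437 -1.865
vertex 1.411 -2.831 -1.739
vertex 1.0 -2.777 -2.069
endloop
endfacet
facet normal -0.881 0.378 -0.285
outer loop
vertex 1.08 -2.437 -1.865
vertex 1.0 -2.777 -2.069
vertex 0.129 -3.429 -0.241
endloop
endfacet
facet normal 0.622 0.288 -0.728
outer loop
vertex 1.0 -2.777 -2.069
vertex 1.411 -2.831 -1.739
vertex 1.16 -3.15 -2.08
endloop
endfacet
facet normal -0.802 -0.329 -0.499
outer loop
vertex 1.0 -2.777 -2.069
vertex 1.16 -3.15 -2.08
vertex 0.129 -3.429 -0.241
endloop
endfacet
facet normal 0.620 0.291 -0.729
outer loop
vertex 1.16 -3.15 -2.08
vertex 1.411 -2.831 -1.739
vertex 1.468 -3.335 -1.892
endloop
endfacet
facet normal -0.335 -0.885 -0.322
outer loop
vertex 1.16 -3.15 -2.08
vertex 1.468 -3.335 -1.892
vertex 0.129 -3.429 -0.241
endloop
endfacet
facet normal 0.623 0.291 -0.726
outer loop
vertex 1.468 -3.335 -1.892
vertex 1.411 -2.831 -1.739
vertex 1.742 -3.225 -1.613
endloop
endfacet
facet normal 0.242 -0.960 0.141
outer loop
vertex 1.468 -3.335 -1.892
vertex 1.742 -3.225 -1.613
vertex 0.129 -3.429 -0.241
endloop
endfacet
facet normal 0.622 0.290 -0.728
outer loop
vertex 1.742 -3.225 -1.613
vertex 1.411 -2.831 -1.739
vertex 1.822 -2.884 -1.409
endloop
endfacet
facet normal 0.593 -0.511 0.622
outer loop
vertex 1.742 -3.225 -1.613
vertex 1.822 -2.884 -1.409
vertex 0.129 -3.429 -0.241
endloop
endfacet
facet normal 0.622 0.291 -0.727
outer loop
vertex 1.822 -2.884 -1.409
vertex 1.411 -2.831 -1.739
vertex 1.661 -2.512 -1.398
endloop
endfacet
facet normal 0.513 0.197 0.835
outer loop
vertex 1.822 -2.884 -1.409
vertex 1.661 -2.512 -1.398
vertex 0.129 -3.429 -0.241
endloop
endfacet
facet normal 0.467 -0.277 -0.840
outer loop
vertex -1.707 -3.516 1.542
vertex -2.44 -3.69 1.192
vertex -2.022 -2.973 1.188
endloop
endfacet
facet normal 0.394 0.651 0.649
outer loop
vertex -1.707 -3.516 1.542
vertex -2.022 -2.973 1.188
vertex -2.98 -3.37 2.168
endloop
endfacet
facet normal 0.466 -0.277 -0.840
outer loop
vertex -2.022 -2.973 1.188
vertex -2.44 -3.69 1.192
vertex -2.651 -2.97 0.838
endloop
endfacet
facet normal -0.137 0.957 0.254
outer loop
vertex -2.022 -2.973 1.188
vertex -2.651 -2.97 0.838
vertex -2.98 -3.37 2.168
endloop
endfacet
facet normal 0.466 -0.277 -0.841
outer loop
vertex -2.651 -2.97 0.838
vertex -2.44 -3.69 1.192
vertex -3.121 -3.509 0.755
endloop
endfacet
facet normal -0.754 0.656 0.011
outer loop
vertex -2.651 -2.97 0.838
vertex -3.121 -3.509 0.755
vertex -2.98 -3.37 2.168
endloop
endfacet
facet normal 0.466 -0.276 -0.841
outer loop
vertex -3.121 -3.509 0.755
vertex -2.44 -3.69 1.192
vertex -3.078 -4.185 1.001
endloop
endfacet
facet normal -0.994 -0.026 0.102
outer loop
vertex -3.121 -3.509 0.755
vertex -3.078 -4.185 1.001
vertex -2.98 -3.37 2.168
endloop
endfacet
facet normal 0.466 -0.276 -0.841
outer loop
vertex -3.078 -4.185 1.001
vertex -2.44 -3.69 1.192
vertex -2.554 -4.488 1.391
endloop
endfacet
facet normal -0.675 -0.577 0.459
outer loop
vertex -3.078 -4.185 1.001
vertex -2.554 -4.488 1.391
vertex -2.98 -3.37 2.168
endloop
endfacet
facet normal 0.466 -0.276 -0.840
outer loop
vertex -2.554 -4.488 1.391
vertex -2.44 -3.69 1.192
vertex -1.944 -4.191 1.632
endloop
endfacet
facet normal -0.039 -0.580 0.814
outer loop
vertex -2.554 -4.488 1.391
vertex -1.944 -4.191 1.632
vertex -2.98 -3.37 2.168
endloop
endfacet
facet normal 0.467 -0.276 -0.840
outer loop
vertex -1.944 -4.191 1.632
vertex -2.44 -3.69 1.192
vertex -1.707 -3.516 1.542
endloop
endfacet
facet normal 0.438 -0.034 0.898
outer loop
vertex -1.944 -4.191 1.632
vertex -1.707 -3.516 1.542
vertex -2.98 -3.37 2.168
endloop
endfacet

endsolid


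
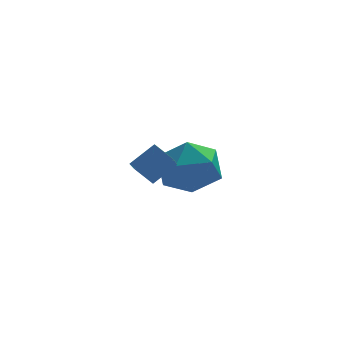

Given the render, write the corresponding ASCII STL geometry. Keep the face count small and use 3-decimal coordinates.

solid 
facet normal -0.741 -0.276 -0.612
outer loop
vertex 0.542 -3.732 -0.171
vertex -0.01 -3.326 0.314
vertex 0.805 -2.146 -1.203
endloop
endfacet
facet normal 0.657 -0.485 -0.577
outer loop
vertex 1.59 -1.854 -0.554
vertex 0.542 -3.732 -0.171
vertex 0.805 -2.146 -1.203
endloop
endfacet
facet normal -0.740 -0.276 -0.613
outer loop
vertex 0.805 -2.146 -1.203
vertex -0.01 -3.326 0.314
vertex 0.252 -1.74 -0.718
endloop
endfacet
facet normal 0.137 0.831 -0.539
outer loop
vertex 0.252 -1.74 -0.718
vertex 1.59 -1.854 -0.554
vertex 0.805 -2.146 -1.203
endloop
endfacet
facet normal -0.137 -0.831 0.540
outer loop
vertex 0.542 -3.732 -0.171
vertex 0.775 -3.034 0.963
vertex -0.01 -3.326 0.314
endloop
endfacet
facet normal 0.657 -0.484 -0.578
outer loop
vertex 1.328 -3.44 0.478
vertex 0.542 -3.732 -0.171
vertex 1.59 -1.854 -0.554
endloop
endfacet
facet normal -0.137 -0.831 0.539
outer loop
vertex 1.328 -3.44 0.478
vertex 0.775 -3.034 0.963
vertex 0.542 -3.732 -0.171
endloop
endfacet
facet normal -0.657 0.484 0.577
outer loop
vertex -0.01 -3.326 0.314
vertex 0.775 -3.034 0.963
vertex 0.252 -1.74 -0.718
endloop
endfacet
facet normal 0.137 0.831 -0.540
outer loop
vertex 1.038 -1.448 -0.069
vertex 1.59 -1.854 -0.554
vertex 0.252 -1.74 -0.718
endloop
endfacet
facet normal -0.657 0.485 0.578
outer loop
vertex 0.252 -1.74 -0.718
vertex 0.775 -3.034 0.963
vertex 1.038 -1.448 -0.069
endloop
endfacet
facet normal 0.741 0.276 0.612
outer loop
vertex 1.038 -1.448 -0.069
vertex 1.328 -3.44 0.478
vertex 1.59 -1.854 -0.554
endloop
endfacet
facet normal 0.740 0.276 0.613
outer loop
vertex 0.775 -3.034 0.963
vertex 1.328 -3.44 0.478
vertex 1.038 -1.448 -0.069
endloop
endfacet
facet normal -0.448 0.493 0.746
outer loop
vertex 1.217 0.786 -1.484
vertex 2.173 0.579 -0.774
vertex 2.132 1.576 -1.457
endloop
endfacet
facet normal -0.651 0.751 0.112
outer loop
vertex 1.217 0.786 -1.484
vertex 2.132 1.576 -1.457
vertex 1.616 1.285 -2.511
endloop
endfacet
facet normal -0.941 0.216 -0.261
outer loop
vertex 1.217 0.786 -1.484
vertex 1.616 1.285 -2.511
vertex 1.337 0.109 -2.479
endloop
endfacet
facet normal -0.917 -0.373 0.143
outer loop
vertex 1.217 0.786 -1.484
vertex 1.337 0.109 -2.479
vertex 1.682 -0.327 -1.405
endloop
endfacet
facet normal -0.612 -0.201 0.765
outer loop
vertex 1.217 0.786 -1.484
vertex 1.682 -0.327 -1.405
vertex 2.173 0.579 -0.774
endloop
endfacet
facet normal -0.067 0.970 -0.235
outer loop
vertex 1.616 1.285 -2.511
vertex 2.132 1.576 -1.457
vertex 2.818 1.387 -2.435
endloop
endfacet
facet normal 0.261 0.553 0.791
outer loop
vertex 2.132 1.576 -1.457
vertex 2.173 0.579 -0.774
vertex 3.163 0.951 -1.361
endloop
endfacet
facet normal -0.004 -0.570 0.821
outer loop
vertex 2.173 0.579 -0.774
vertex 1.682 -0.327 -1.405
vertex 2.884 -0.225 -1.329
endloop
endfacet
facet normal -0.497 -0.848 -0.185
outer loop
vertex 1.682 -0.327 -1.405
vertex 1.337 0.109 -2.479
vertex 2.368 -0.516 -2.383
endloop
endfacet
facet normal -0.536 0.104 -0.838
outer loop
vertex 1.337 0.109 -2.479
vertex 1.616 1.285 -2.511
vertex 2.327 0.481 -3.066
endloop
endfacet
facet normal 0.917 0.373 -0.143
outer loop
vertex 3.283 0.274 -2.356
vertex 2.818 1.387 -2.435
vertex 3.163 0.951 -1.361
endloop
endfacet
facet normal 0.941 -0.216 0.261
outer loop
vertex 3.283 0.274 -2.356
vertex 3.163 0.951 -1.361
vertex 2.884 -0.225 -1.329
endloop
endfacet
facet normal 0.651 -0.751 -0.112
outer loop
vertex 3.283 0.274 -2.356
vertex 2.884 -0.225 -1.329
vertex 2.368 -0.516 -2.383
endloop
endfacet
facet normal 0.448 -0.493 -0.746
outer loop
vertex 3.283 0.274 -2.356
vertex 2.368 -0.516 -2.383
vertex 2.327 0.481 -3.066
endloop
endfacet
facet normal 0.612 0.201 -0.765
outer loop
vertex 3.283 0.274 -2.356
vertex 2.327 0.481 -3.066
vertex 2.818 1.387 -2.435
endloop
endfacet
facet normal 0.497 0.848 0.185
outer loop
vertex 3.163 0.951 -1.361
vertex 2.818 1.387 -2.435
vertex 2.132 1.576 -1.457
endloop
endfacet
facet normal 0.536 -0.104 0.838
outer loop
vertex 2.884 -0.225 -1.329
vertex 3.163 0.951 -1.361
vertex 2.173 0.579 -0.774
endloop
endfacet
facet normal 0.067 -0.970 0.235
outer loop
vertex 2.368 -0.516 -2.383
vertex 2.884 -0.225 -1.329
vertex 1.682 -0.327 -1.405
endloop
endfacet
facet normal -0.261 -0.553 -0.791
outer loop
vertex 2.327 0.481 -3.066
vertex 2.368 -0.516 -2.383
vertex 1.337 0.109 -2.479
endloop
endfacet
facet normal 0.004 0.570 -0.821
outer loop
vertex 2.818 1.387 -2.435
vertex 2.327 0.481 -3.066
vertex 1.616 1.285 -2.511
endloop
endfacet

endsolid


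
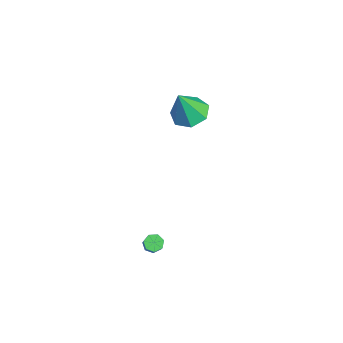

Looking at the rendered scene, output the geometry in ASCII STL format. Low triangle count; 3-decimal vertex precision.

solid 
facet normal -0.152 0.343 -0.927
outer loop
vertex -2.353 0.591 2.044
vertex -3.182 -0.077 1.933
vertex -3.179 0.927 2.304
endloop
endfacet
facet normal 0.455 0.632 0.628
outer loop
vertex -2.353 0.591 2.044
vertex -3.179 0.927 2.304
vertex -2.878 -0.763 3.787
endloop
endfacet
facet normal -0.153 0.343 -0.927
outer loop
vertex -3.179 0.927 2.304
vertex -3.182 -0.077 1.933
vertex -4.007 0.507 2.285
endloop
endfacet
facet normal -0.318 0.593 0.740
outer loop
vertex -3.179 0.927 2.304
vertex -4.007 0.507 2.285
vertex -2.878 -0.763 3.787
endloop
endfacet
facet normal -0.152 0.344 -0.927
outer loop
vertex -4.007 0.507 2.285
vertex -3.182 -0.077 1.933
vertex -4.214 -0.352 2.0
endloop
endfacet
facet normal -0.801 -0.005 0.598
outer loop
vertex -4.007 0.507 2.285
vertex -4.214 -0.352 2.0
vertex -2.878 -0.763 3.787
endloop
endfacet
facet normal -0.151 0.343 -0.927
outer loop
vertex -4.214 -0.352 2.0
vertex -3.182 -0.077 1.933
vertex -3.644 -1.004 1.666
endloop
endfacet
facet normal -0.632 -0.711 0.309
outer loop
vertex -4.214 -0.352 2.0
vertex -3.644 -1.004 1.666
vertex -2.878 -0.763 3.787
endloop
endfacet
facet normal -0.152 0.343 -0.927
outer loop
vertex -3.644 -1.004 1.666
vertex -3.182 -0.077 1.933
vertex -2.726 -0.958 1.532
endloop
endfacet
facet normal 0.063 -0.994 0.090
outer loop
vertex -3.644 -1.004 1.666
vertex -2.726 -0.958 1.532
vertex -2.878 -0.763 3.787
endloop
endfacet
facet normal -0.152 0.343 -0.927
outer loop
vertex -2.726 -0.958 1.532
vertex -3.182 -0.077 1.933
vertex -2.152 -0.248 1.701
endloop
endfacet
facet normal 0.761 -0.640 0.107
outer loop
vertex -2.726 -0.958 1.532
vertex -2.152 -0.248 1.701
vertex -2.878 -0.763 3.787
endloop
endfacet
facet normal -0.152 0.343 -0.927
outer loop
vertex -2.152 -0.248 1.701
vertex -3.182 -0.077 1.933
vertex -2.353 0.591 2.044
endloop
endfacet
facet normal 0.935 0.083 0.346
outer loop
vertex -2.152 -0.248 1.701
vertex -2.353 0.591 2.044
vertex -2.878 -0.763 3.787
endloop
endfacet
facet normal -0.608 0.069 -0.791
outer loop
vertex 3.438 -3.077 -2.157
vertex 3.136 -3.436 -1.956
vertex 3.113 -2.93 -1.894
endloop
endfacet
facet normal 0.303 0.941 -0.151
outer loop
vertex 3.438 -3.077 -2.157
vertex 3.113 -2.93 -1.894
vertex 4.045 -3.145 -1.365
endloop
endfacet
facet normal 0.303 0.941 -0.152
outer loop
vertex 4.045 -3.145 -1.365
vertex 3.113 -2.93 -1.894
vertex 3.721 -2.998 -1.103
endloop
endfacet
facet normal 0.609 -0.068 0.791
outer loop
vertex 4.045 -3.145 -1.365
vertex 3.721 -2.998 -1.103
vertex 3.744 -3.504 -1.164
endloop
endfacet
facet normal -0.608 0.069 -0.791
outer loop
vertex 3.113 -2.93 -1.894
vertex 3.136 -3.436 -1.956
vertex 2.805 -3.164 -1.678
endloop
endfacet
facet normal -0.385 0.846 0.368
outer loop
vertex 3.113 -2.93 -1.894
vertex 2.805 -3.164 -1.678
vertex 3.721 -2.998 -1.103
endloop
endfacet
facet normal -0.385 0.846 0.368
outer loop
vertex 3.721 -2.998 -1.103
vertex 2.805 -3.164 -1.678
vertex 3.413 -3.232 -0.887
endloop
endfacet
facet normal 0.607 -0.068 0.792
outer loop
vertex 3.721 -2.998 -1.103
vertex 3.413 -3.232 -0.887
vertex 3.744 -3.504 -1.164
endloop
endfacet
facet normal -0.608 0.068 -0.791
outer loop
vertex 2.805 -3.164 -1.678
vertex 3.136 -3.436 -1.956
vertex 2.747 -3.603 -1.671
endloop
endfacet
facet normal -0.783 0.113 0.612
outer loop
vertex 2.805 -3.164 -1.678
vertex 2.747 -3.603 -1.671
vertex 3.413 -3.232 -0.887
endloop
endfacet
facet normal -0.783 0.113 0.612
outer loop
vertex 3.413 -3.232 -0.887
vertex 2.747 -3.603 -1.671
vertex 3.355 -3.671 -0.88
endloop
endfacet
facet normal 0.607 -0.068 0.792
outer loop
vertex 3.413 -3.232 -0.887
vertex 3.355 -3.671 -0.88
vertex 3.744 -3.504 -1.164
endloop
endfacet
facet normal -0.608 0.067 -0.791
outer loop
vertex 2.747 -3.603 -1.671
vertex 3.136 -3.436 -1.956
vertex 2.982 -3.916 -1.878
endloop
endfacet
facet normal -0.591 -0.704 0.394
outer loop
vertex 2.747 -3.603 -1.671
vertex 2.982 -3.916 -1.878
vertex 3.355 -3.671 -0.88
endloop
endfacet
facet normal -0.591 -0.704 0.394
outer loop
vertex 3.355 -3.671 -0.88
vertex 2.982 -3.916 -1.878
vertex 3.59 -3.984 -1.087
endloop
endfacet
facet normal 0.607 -0.068 0.792
outer loop
vertex 3.355 -3.671 -0.88
vertex 3.59 -3.984 -1.087
vertex 3.744 -3.504 -1.164
endloop
endfacet
facet normal -0.608 0.067 -0.791
outer loop
vertex 2.982 -3.916 -1.878
vertex 3.136 -3.436 -1.956
vertex 3.332 -3.868 -2.143
endloop
endfacet
facet normal 0.045 -0.992 -0.120
outer loop
vertex 2.982 -3.916 -1.878
vertex 3.332 -3.868 -2.143
vertex 3.59 -3.984 -1.087
endloop
endfacet
facet normal 0.048 -0.992 -0.121
outer loop
vertex 3.59 -3.984 -1.087
vertex 3.332 -3.868 -2.143
vertex 3.94 -3.935 -1.352
endloop
endfacet
facet normal 0.608 -0.068 0.791
outer loop
vertex 3.59 -3.984 -1.087
vertex 3.94 -3.935 -1.352
vertex 3.744 -3.504 -1.164
endloop
endfacet
facet normal -0.607 0.067 -0.792
outer loop
vertex 3.332 -3.868 -2.143
vertex 3.136 -3.436 -1.956
vertex 3.535 -3.494 -2.267
endloop
endfacet
facet normal 0.649 -0.532 -0.544
outer loop
vertex 3.332 -3.868 -2.143
vertex 3.535 -3.494 -2.267
vertex 3.94 -3.935 -1.352
endloop
endfacet
facet normal 0.648 -0.533 -0.544
outer loop
vertex 3.94 -3.935 -1.352
vertex 3.535 -3.494 -2.267
vertex 4.143 -3.562 -1.476
endloop
endfacet
facet normal 0.608 -0.068 0.791
outer loop
vertex 3.94 -3.935 -1.352
vertex 4.143 -3.562 -1.476
vertex 3.744 -3.504 -1.164
endloop
endfacet
facet normal -0.607 0.068 -0.792
outer loop
vertex 3.535 -3.494 -2.267
vertex 3.136 -3.436 -1.956
vertex 3.438 -3.077 -2.157
endloop
endfacet
facet normal 0.763 0.325 -0.559
outer loop
vertex 3.535 -3.494 -2.267
vertex 3.438 -3.077 -2.157
vertex 4.143 -3.562 -1.476
endloop
endfacet
facet normal 0.763 0.328 -0.557
outer loop
vertex 4.143 -3.562 -1.476
vertex 3.438 -3.077 -2.157
vertex 4.045 -3.145 -1.365
endloop
endfacet
facet normal 0.608 -0.067 0.791
outer loop
vertex 4.143 -3.562 -1.476
vertex 4.045 -3.145 -1.365
vertex 3.744 -3.504 -1.164
endloop
endfacet

endsolid


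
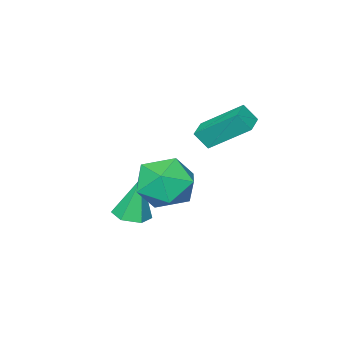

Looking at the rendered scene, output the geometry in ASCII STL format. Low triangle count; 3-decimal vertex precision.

solid 
facet normal -0.695 0.460 0.553
outer loop
vertex 2.575 0.782 1.374
vertex 3.292 0.683 2.356
vertex 3.372 1.667 1.639
endloop
endfacet
facet normal -0.719 0.684 -0.124
outer loop
vertex 2.575 0.782 1.374
vertex 3.372 1.667 1.639
vertex 3.226 1.304 0.484
endloop
endfacet
facet normal -0.833 0.117 -0.541
outer loop
vertex 2.575 0.782 1.374
vertex 3.226 1.304 0.484
vertex 3.055 0.096 0.487
endloop
endfacet
facet normal -0.880 -0.459 -0.121
outer loop
vertex 2.575 0.782 1.374
vertex 3.055 0.096 0.487
vertex 3.096 -0.287 1.644
endloop
endfacet
facet normal -0.794 -0.247 0.555
outer loop
vertex 2.575 0.782 1.374
vertex 3.096 -0.287 1.644
vertex 3.292 0.683 2.356
endloop
endfacet
facet normal -0.078 0.954 -0.290
outer loop
vertex 3.226 1.304 0.484
vertex 3.372 1.667 1.639
vertex 4.344 1.527 0.916
endloop
endfacet
facet normal -0.040 0.591 0.806
outer loop
vertex 3.372 1.667 1.639
vertex 3.292 0.683 2.356
vertex 4.385 1.144 2.073
endloop
endfacet
facet normal -0.202 -0.553 0.809
outer loop
vertex 3.292 0.683 2.356
vertex 3.096 -0.287 1.644
vertex 4.214 -0.064 2.076
endloop
endfacet
facet normal -0.341 -0.896 -0.285
outer loop
vertex 3.096 -0.287 1.644
vertex 3.055 0.096 0.487
vertex 4.068 -0.427 0.921
endloop
endfacet
facet normal -0.264 0.035 -0.964
outer loop
vertex 3.055 0.096 0.487
vertex 3.226 1.304 0.484
vertex 4.148 0.557 0.204
endloop
endfacet
facet normal 0.880 0.459 0.121
outer loop
vertex 4.865 0.458 1.186
vertex 4.344 1.527 0.916
vertex 4.385 1.144 2.073
endloop
endfacet
facet normal 0.833 -0.117 0.541
outer loop
vertex 4.865 0.458 1.186
vertex 4.385 1.144 2.073
vertex 4.214 -0.064 2.076
endloop
endfacet
facet normal 0.719 -0.684 0.124
outer loop
vertex 4.865 0.458 1.186
vertex 4.214 -0.064 2.076
vertex 4.068 -0.427 0.921
endloop
endfacet
facet normal 0.695 -0.460 -0.553
outer loop
vertex 4.865 0.458 1.186
vertex 4.068 -0.427 0.921
vertex 4.148 0.557 0.204
endloop
endfacet
facet normal 0.794 0.247 -0.555
outer loop
vertex 4.865 0.458 1.186
vertex 4.148 0.557 0.204
vertex 4.344 1.527 0.916
endloop
endfacet
facet normal 0.341 0.896 0.285
outer loop
vertex 4.385 1.144 2.073
vertex 4.344 1.527 0.916
vertex 3.372 1.667 1.639
endloop
endfacet
facet normal 0.264 -0.035 0.964
outer loop
vertex 4.214 -0.064 2.076
vertex 4.385 1.144 2.073
vertex 3.292 0.683 2.356
endloop
endfacet
facet normal 0.078 -0.954 0.290
outer loop
vertex 4.068 -0.427 0.921
vertex 4.214 -0.064 2.076
vertex 3.096 -0.287 1.644
endloop
endfacet
facet normal 0.040 -0.591 -0.806
outer loop
vertex 4.148 0.557 0.204
vertex 4.068 -0.427 0.921
vertex 3.055 0.096 0.487
endloop
endfacet
facet normal 0.202 0.553 -0.809
outer loop
vertex 4.344 1.527 0.916
vertex 4.148 0.557 0.204
vertex 3.226 1.304 0.484
endloop
endfacet
facet normal -0.374 0.482 -0.792
outer loop
vertex 0.423 1.701 3.654
vertex 1.194 2.179 3.581
vertex 1.156 0.341 2.481
endloop
endfacet
facet normal -0.847 -0.525 0.080
outer loop
vertex 1.466 -0.059 3.139
vertex 0.423 1.701 3.654
vertex 1.156 0.341 2.481
endloop
endfacet
facet normal -0.374 0.482 -0.792
outer loop
vertex 1.156 0.341 2.481
vertex 1.194 2.179 3.581
vertex 1.927 0.819 2.408
endloop
endfacet
facet normal 0.378 -0.701 -0.604
outer loop
vertex 1.927 0.819 2.408
vertex 1.466 -0.059 3.139
vertex 1.156 0.341 2.481
endloop
endfacet
facet normal -0.378 0.701 0.604
outer loop
vertex 0.423 1.701 3.654
vertex 1.504 1.779 4.239
vertex 1.194 2.179 3.581
endloop
endfacet
facet normal -0.847 -0.525 0.080
outer loop
vertex 0.733 1.301 4.312
vertex 0.423 1.701 3.654
vertex 1.466 -0.059 3.139
endloop
endfacet
facet normal -0.378 0.701 0.604
outer loop
vertex 0.733 1.301 4.312
vertex 1.504 1.779 4.239
vertex 0.423 1.701 3.654
endloop
endfacet
facet normal 0.847 0.525 -0.080
outer loop
vertex 1.194 2.179 3.581
vertex 1.504 1.779 4.239
vertex 1.927 0.819 2.408
endloop
endfacet
facet normal 0.378 -0.701 -0.604
outer loop
vertex 2.237 0.419 3.066
vertex 1.466 -0.059 3.139
vertex 1.927 0.819 2.408
endloop
endfacet
facet normal 0.847 0.525 -0.080
outer loop
vertex 1.927 0.819 2.408
vertex 1.504 1.779 4.239
vertex 2.237 0.419 3.066
endloop
endfacet
facet normal 0.374 -0.482 0.792
outer loop
vertex 2.237 0.419 3.066
vertex 0.733 1.301 4.312
vertex 1.466 -0.059 3.139
endloop
endfacet
facet normal 0.374 -0.482 0.792
outer loop
vertex 1.504 1.779 4.239
vertex 0.733 1.301 4.312
vertex 2.237 0.419 3.066
endloop
endfacet
facet normal 0.185 -0.084 -0.979
outer loop
vertex 3.947 -2.014 -1.202
vertex 3.415 -1.52 -1.345
vertex 4.11 -1.293 -1.233
endloop
endfacet
facet normal 0.847 -0.170 0.503
outer loop
vertex 3.947 -2.014 -1.202
vertex 4.11 -1.293 -1.233
vertex 3.065 -1.36 0.505
endloop
endfacet
facet normal 0.186 -0.085 -0.979
outer loop
vertex 4.11 -1.293 -1.233
vertex 3.415 -1.52 -1.345
vertex 3.578 -0.799 -1.377
endloop
endfacet
facet normal 0.575 0.728 0.374
outer loop
vertex 4.11 -1.293 -1.233
vertex 3.578 -0.799 -1.377
vertex 3.065 -1.36 0.505
endloop
endfacet
facet normal 0.186 -0.085 -0.979
outer loop
vertex 3.578 -0.799 -1.377
vertex 3.415 -1.52 -1.345
vertex 2.883 -1.026 -1.489
endloop
endfacet
facet normal -0.332 0.925 0.185
outer loop
vertex 3.578 -0.799 -1.377
vertex 2.883 -1.026 -1.489
vertex 3.065 -1.36 0.505
endloop
endfacet
facet normal 0.186 -0.085 -0.979
outer loop
vertex 2.883 -1.026 -1.489
vertex 3.415 -1.52 -1.345
vertex 2.72 -1.747 -1.457
endloop
endfacet
facet normal -0.966 0.224 0.126
outer loop
vertex 2.883 -1.026 -1.489
vertex 2.72 -1.747 -1.457
vertex 3.065 -1.36 0.505
endloop
endfacet
facet normal 0.185 -0.084 -0.979
outer loop
vertex 2.72 -1.747 -1.457
vertex 3.415 -1.52 -1.345
vertex 3.252 -2.241 -1.314
endloop
endfacet
facet normal -0.694 -0.673 0.255
outer loop
vertex 2.72 -1.747 -1.457
vertex 3.252 -2.241 -1.314
vertex 3.065 -1.36 0.505
endloop
endfacet
facet normal 0.185 -0.084 -0.979
outer loop
vertex 3.252 -2.241 -1.314
vertex 3.415 -1.52 -1.345
vertex 3.947 -2.014 -1.202
endloop
endfacet
facet normal 0.213 -0.871 0.444
outer loop
vertex 3.252 -2.241 -1.314
vertex 3.947 -2.014 -1.202
vertex 3.065 -1.36 0.505
endloop
endfacet

endsolid


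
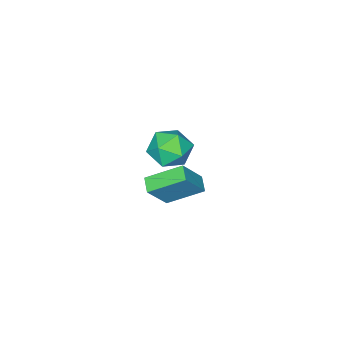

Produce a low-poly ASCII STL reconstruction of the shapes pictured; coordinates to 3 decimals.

solid 
facet normal -0.590 0.072 -0.804
outer loop
vertex -3.474 -3.749 -3.941
vertex -4.638 -2.488 -2.975
vertex -3.006 -3.099 -4.226
endloop
endfacet
facet normal 0.591 -0.641 -0.490
outer loop
vertex -1.922 -3.232 -2.745
vertex -3.474 -3.749 -3.941
vertex -3.006 -3.099 -4.226
endloop
endfacet
facet normal -0.589 0.073 -0.805
outer loop
vertex -3.006 -3.099 -4.226
vertex -4.638 -2.488 -2.975
vertex -4.17 -1.838 -3.259
endloop
endfacet
facet normal 0.551 0.765 -0.334
outer loop
vertex -4.17 -1.838 -3.259
vertex -1.922 -3.232 -2.745
vertex -3.006 -3.099 -4.226
endloop
endfacet
facet normal -0.551 -0.765 0.334
outer loop
vertex -3.474 -3.749 -3.941
vertex -3.554 -2.621 -1.494
vertex -4.638 -2.488 -2.975
endloop
endfacet
facet normal 0.591 -0.640 -0.491
outer loop
vertex -2.39 -3.882 -2.461
vertex -3.474 -3.749 -3.941
vertex -1.922 -3.232 -2.745
endloop
endfacet
facet normal -0.551 -0.765 0.335
outer loop
vertex -2.39 -3.882 -2.461
vertex -3.554 -2.621 -1.494
vertex -3.474 -3.749 -3.941
endloop
endfacet
facet normal -0.591 0.640 0.490
outer loop
vertex -4.638 -2.488 -2.975
vertex -3.554 -2.621 -1.494
vertex -4.17 -1.838 -3.259
endloop
endfacet
facet normal 0.551 0.765 -0.335
outer loop
vertex -3.086 -1.971 -1.779
vertex -1.922 -3.232 -2.745
vertex -4.17 -1.838 -3.259
endloop
endfacet
facet normal -0.591 0.641 0.490
outer loop
vertex -4.17 -1.838 -3.259
vertex -3.554 -2.621 -1.494
vertex -3.086 -1.971 -1.779
endloop
endfacet
facet normal 0.589 -0.073 0.805
outer loop
vertex -3.086 -1.971 -1.779
vertex -2.39 -3.882 -2.461
vertex -1.922 -3.232 -2.745
endloop
endfacet
facet normal 0.590 -0.072 0.804
outer loop
vertex -3.554 -2.621 -1.494
vertex -2.39 -3.882 -2.461
vertex -3.086 -1.971 -1.779
endloop
endfacet
facet normal -0.299 0.768 0.566
outer loop
vertex -1.152 -0.288 2.391
vertex -2.183 -0.597 2.266
vertex -1.599 -0.98 3.094
endloop
endfacet
facet normal 0.351 0.546 0.761
outer loop
vertex -1.152 -0.288 2.391
vertex -1.599 -0.98 3.094
vertex -0.587 -1.142 2.743
endloop
endfacet
facet normal 0.780 0.595 0.193
outer loop
vertex -1.152 -0.288 2.391
vertex -0.587 -1.142 2.743
vertex -0.546 -0.858 1.699
endloop
endfacet
facet normal 0.395 0.848 -0.352
outer loop
vertex -1.152 -0.288 2.391
vertex -0.546 -0.858 1.699
vertex -1.532 -0.521 1.404
endloop
endfacet
facet normal -0.272 0.955 -0.121
outer loop
vertex -1.152 -0.288 2.391
vertex -1.532 -0.521 1.404
vertex -2.183 -0.597 2.266
endloop
endfacet
facet normal 0.304 -0.143 0.942
outer loop
vertex -0.587 -1.142 2.743
vertex -1.599 -0.98 3.094
vertex -1.268 -1.979 2.836
endloop
endfacet
facet normal -0.748 0.216 0.628
outer loop
vertex -1.599 -0.98 3.094
vertex -2.183 -0.597 2.266
vertex -2.254 -1.642 2.541
endloop
endfacet
facet normal -0.704 0.519 -0.486
outer loop
vertex -2.183 -0.597 2.266
vertex -1.532 -0.521 1.404
vertex -2.213 -1.358 1.497
endloop
endfacet
facet normal 0.376 0.346 -0.860
outer loop
vertex -1.532 -0.521 1.404
vertex -0.546 -0.858 1.699
vertex -1.201 -1.52 1.146
endloop
endfacet
facet normal 0.998 -0.062 0.022
outer loop
vertex -0.546 -0.858 1.699
vertex -0.587 -1.142 2.743
vertex -0.617 -1.903 1.974
endloop
endfacet
facet normal -0.395 -0.848 0.352
outer loop
vertex -1.648 -2.212 1.849
vertex -1.268 -1.979 2.836
vertex -2.254 -1.642 2.541
endloop
endfacet
facet normal -0.780 -0.595 -0.193
outer loop
vertex -1.648 -2.212 1.849
vertex -2.254 -1.642 2.541
vertex -2.213 -1.358 1.497
endloop
endfacet
facet normal -0.351 -0.546 -0.761
outer loop
vertex -1.648 -2.212 1.849
vertex -2.213 -1.358 1.497
vertex -1.201 -1.52 1.146
endloop
endfacet
facet normal 0.299 -0.768 -0.566
outer loop
vertex -1.648 -2.212 1.849
vertex -1.201 -1.52 1.146
vertex -0.617 -1.903 1.974
endloop
endfacet
facet normal 0.272 -0.955 0.121
outer loop
vertex -1.648 -2.212 1.849
vertex -0.617 -1.903 1.974
vertex -1.268 -1.979 2.836
endloop
endfacet
facet normal -0.376 -0.346 0.860
outer loop
vertex -2.254 -1.642 2.541
vertex -1.268 -1.979 2.836
vertex -1.599 -0.98 3.094
endloop
endfacet
facet normal -0.998 0.062 -0.022
outer loop
vertex -2.213 -1.358 1.497
vertex -2.254 -1.642 2.541
vertex -2.183 -0.597 2.266
endloop
endfacet
facet normal -0.304 0.143 -0.942
outer loop
vertex -1.201 -1.52 1.146
vertex -2.213 -1.358 1.497
vertex -1.532 -0.521 1.404
endloop
endfacet
facet normal 0.748 -0.216 -0.628
outer loop
vertex -0.617 -1.903 1.974
vertex -1.201 -1.52 1.146
vertex -0.546 -0.858 1.699
endloop
endfacet
facet normal 0.704 -0.519 0.486
outer loop
vertex -1.268 -1.979 2.836
vertex -0.617 -1.903 1.974
vertex -0.587 -1.142 2.743
endloop
endfacet

endsolid


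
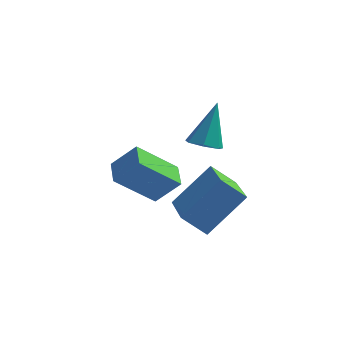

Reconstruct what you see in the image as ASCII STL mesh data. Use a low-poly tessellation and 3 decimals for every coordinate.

solid 
facet normal -0.136 -0.479 -0.867
outer loop
vertex -0.977 1.886 1.036
vertex -1.535 1.719 1.216
vertex -1.367 2.221 0.912
endloop
endfacet
facet normal 0.671 0.726 -0.148
outer loop
vertex -0.977 1.886 1.036
vertex -1.367 2.221 0.912
vertex -1.305 2.521 2.664
endloop
endfacet
facet normal -0.138 -0.479 -0.867
outer loop
vertex -1.367 2.221 0.912
vertex -1.535 1.719 1.216
vertex -1.884 2.178 1.018
endloop
endfacet
facet normal -0.115 0.980 -0.164
outer loop
vertex -1.367 2.221 0.912
vertex -1.884 2.178 1.018
vertex -1.305 2.521 2.664
endloop
endfacet
facet normal -0.138 -0.479 -0.867
outer loop
vertex -1.884 2.178 1.018
vertex -1.535 1.719 1.216
vertex -2.138 1.79 1.273
endloop
endfacet
facet normal -0.780 0.608 0.148
outer loop
vertex -1.884 2.178 1.018
vertex -2.138 1.79 1.273
vertex -1.305 2.521 2.664
endloop
endfacet
facet normal -0.138 -0.481 -0.866
outer loop
vertex -2.138 1.79 1.273
vertex -1.535 1.719 1.216
vertex -1.938 1.349 1.486
endloop
endfacet
facet normal -0.827 -0.108 0.552
outer loop
vertex -2.138 1.79 1.273
vertex -1.938 1.349 1.486
vertex -1.305 2.521 2.664
endloop
endfacet
facet normal -0.138 -0.481 -0.866
outer loop
vertex -1.938 1.349 1.486
vertex -1.535 1.719 1.216
vertex -1.434 1.186 1.496
endloop
endfacet
facet normal -0.219 -0.630 0.745
outer loop
vertex -1.938 1.349 1.486
vertex -1.434 1.186 1.496
vertex -1.305 2.521 2.664
endloop
endfacet
facet normal -0.137 -0.481 -0.866
outer loop
vertex -1.434 1.186 1.496
vertex -1.535 1.719 1.216
vertex -1.006 1.426 1.295
endloop
endfacet
facet normal 0.588 -0.564 0.580
outer loop
vertex -1.434 1.186 1.496
vertex -1.006 1.426 1.295
vertex -1.305 2.521 2.664
endloop
endfacet
facet normal -0.136 -0.480 -0.867
outer loop
vertex -1.006 1.426 1.295
vertex -1.535 1.719 1.216
vertex -0.977 1.886 1.036
endloop
endfacet
facet normal 0.982 0.041 0.182
outer loop
vertex -1.006 1.426 1.295
vertex -0.977 1.886 1.036
vertex -1.305 2.521 2.664
endloop
endfacet
facet normal -0.678 -0.120 -0.725
outer loop
vertex -4.595 2.213 -1.302
vertex -4.928 3.11 -1.139
vertex -3.393 2.885 -2.538
endloop
endfacet
facet normal 0.343 -0.924 -0.169
outer loop
vertex -2.572 3.03 -1.661
vertex -4.595 2.213 -1.302
vertex -3.393 2.885 -2.538
endloop
endfacet
facet normal -0.678 -0.120 -0.725
outer loop
vertex -3.393 2.885 -2.538
vertex -4.928 3.11 -1.139
vertex -3.726 3.781 -2.375
endloop
endfacet
facet normal 0.650 0.363 -0.668
outer loop
vertex -3.726 3.781 -2.375
vertex -2.572 3.03 -1.661
vertex -3.393 2.885 -2.538
endloop
endfacet
facet normal -0.650 -0.363 0.668
outer loop
vertex -4.595 2.213 -1.302
vertex -4.107 3.255 -0.262
vertex -4.928 3.11 -1.139
endloop
endfacet
facet normal 0.343 -0.924 -0.168
outer loop
vertex -3.774 2.359 -0.425
vertex -4.595 2.213 -1.302
vertex -2.572 3.03 -1.661
endloop
endfacet
facet normal -0.649 -0.363 0.668
outer loop
vertex -3.774 2.359 -0.425
vertex -4.107 3.255 -0.262
vertex -4.595 2.213 -1.302
endloop
endfacet
facet normal -0.343 0.924 0.168
outer loop
vertex -4.928 3.11 -1.139
vertex -4.107 3.255 -0.262
vertex -3.726 3.781 -2.375
endloop
endfacet
facet normal 0.649 0.363 -0.668
outer loop
vertex -2.905 3.927 -1.498
vertex -2.572 3.03 -1.661
vertex -3.726 3.781 -2.375
endloop
endfacet
facet normal -0.344 0.924 0.168
outer loop
vertex -3.726 3.781 -2.375
vertex -4.107 3.255 -0.262
vertex -2.905 3.927 -1.498
endloop
endfacet
facet normal 0.678 0.120 0.725
outer loop
vertex -2.905 3.927 -1.498
vertex -3.774 2.359 -0.425
vertex -2.572 3.03 -1.661
endloop
endfacet
facet normal 0.678 0.120 0.725
outer loop
vertex -4.107 3.255 -0.262
vertex -3.774 2.359 -0.425
vertex -2.905 3.927 -1.498
endloop
endfacet
facet normal -0.552 -0.470 -0.689
outer loop
vertex -1.708 -0.521 -0.631
vertex -2.405 1.139 -1.206
vertex -0.915 -0.429 -1.329
endloop
endfacet
facet normal 0.369 -0.878 0.304
outer loop
vertex 0.105 0.441 -0.054
vertex -1.708 -0.521 -0.631
vertex -0.915 -0.429 -1.329
endloop
endfacet
facet normal -0.551 -0.470 -0.689
outer loop
vertex -0.915 -0.429 -1.329
vertex -2.405 1.139 -1.206
vertex -1.612 1.231 -1.903
endloop
endfacet
facet normal 0.748 0.087 -0.658
outer loop
vertex -1.612 1.231 -1.903
vertex 0.105 0.441 -0.054
vertex -0.915 -0.429 -1.329
endloop
endfacet
facet normal -0.748 -0.086 0.658
outer loop
vertex -1.708 -0.521 -0.631
vertex -1.385 2.009 0.069
vertex -2.405 1.139 -1.206
endloop
endfacet
facet normal 0.369 -0.878 0.304
outer loop
vertex -0.688 0.349 0.643
vertex -1.708 -0.521 -0.631
vertex 0.105 0.441 -0.054
endloop
endfacet
facet normal -0.748 -0.087 0.658
outer loop
vertex -0.688 0.349 0.643
vertex -1.385 2.009 0.069
vertex -1.708 -0.521 -0.631
endloop
endfacet
facet normal -0.369 0.878 -0.304
outer loop
vertex -2.405 1.139 -1.206
vertex -1.385 2.009 0.069
vertex -1.612 1.231 -1.903
endloop
endfacet
facet normal 0.748 0.086 -0.658
outer loop
vertex -0.592 2.101 -0.629
vertex 0.105 0.441 -0.054
vertex -1.612 1.231 -1.903
endloop
endfacet
facet normal -0.369 0.878 -0.304
outer loop
vertex -1.612 1.231 -1.903
vertex -1.385 2.009 0.069
vertex -0.592 2.101 -0.629
endloop
endfacet
facet normal 0.551 0.470 0.689
outer loop
vertex -0.592 2.101 -0.629
vertex -0.688 0.349 0.643
vertex 0.105 0.441 -0.054
endloop
endfacet
facet normal 0.552 0.470 0.689
outer loop
vertex -1.385 2.009 0.069
vertex -0.688 0.349 0.643
vertex -0.592 2.101 -0.629
endloop
endfacet

endsolid


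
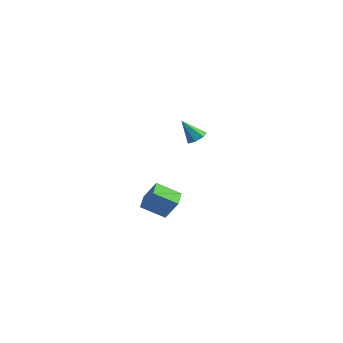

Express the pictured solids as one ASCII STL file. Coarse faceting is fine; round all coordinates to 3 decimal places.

solid 
facet normal -0.509 -0.135 -0.850
outer loop
vertex -2.639 -0.143 -3.765
vertex -3.198 0.773 -3.575
vertex -1.609 0.639 -4.506
endloop
endfacet
facet normal 0.513 -0.840 -0.173
outer loop
vertex -0.902 0.827 -3.325
vertex -2.639 -0.143 -3.765
vertex -1.609 0.639 -4.506
endloop
endfacet
facet normal -0.509 -0.135 -0.850
outer loop
vertex -1.609 0.639 -4.506
vertex -3.198 0.773 -3.575
vertex -2.169 1.555 -4.316
endloop
endfacet
facet normal 0.691 0.525 -0.497
outer loop
vertex -2.169 1.555 -4.316
vertex -0.902 0.827 -3.325
vertex -1.609 0.639 -4.506
endloop
endfacet
facet normal -0.691 -0.525 0.497
outer loop
vertex -2.639 -0.143 -3.765
vertex -2.491 0.961 -2.394
vertex -3.198 0.773 -3.575
endloop
endfacet
facet normal 0.513 -0.840 -0.174
outer loop
vertex -1.931 0.045 -2.584
vertex -2.639 -0.143 -3.765
vertex -0.902 0.827 -3.325
endloop
endfacet
facet normal -0.690 -0.525 0.497
outer loop
vertex -1.931 0.045 -2.584
vertex -2.491 0.961 -2.394
vertex -2.639 -0.143 -3.765
endloop
endfacet
facet normal -0.514 0.840 0.174
outer loop
vertex -3.198 0.773 -3.575
vertex -2.491 0.961 -2.394
vertex -2.169 1.555 -4.316
endloop
endfacet
facet normal 0.691 0.525 -0.498
outer loop
vertex -1.461 1.743 -3.135
vertex -0.902 0.827 -3.325
vertex -2.169 1.555 -4.316
endloop
endfacet
facet normal -0.513 0.841 0.174
outer loop
vertex -2.169 1.555 -4.316
vertex -2.491 0.961 -2.394
vertex -1.461 1.743 -3.135
endloop
endfacet
facet normal 0.510 0.135 0.850
outer loop
vertex -1.461 1.743 -3.135
vertex -1.931 0.045 -2.584
vertex -0.902 0.827 -3.325
endloop
endfacet
facet normal 0.509 0.135 0.850
outer loop
vertex -2.491 0.961 -2.394
vertex -1.931 0.045 -2.584
vertex -1.461 1.743 -3.135
endloop
endfacet
facet normal 0.484 0.278 -0.830
outer loop
vertex 2.069 -0.827 3.073
vertex 1.561 -0.734 2.808
vertex 1.881 -0.363 3.119
endloop
endfacet
facet normal 0.560 0.146 0.816
outer loop
vertex 2.069 -0.827 3.073
vertex 1.881 -0.363 3.119
vertex 0.919 -1.106 3.912
endloop
endfacet
facet normal 0.482 0.280 -0.830
outer loop
vertex 1.881 -0.363 3.119
vertex 1.561 -0.734 2.808
vertex 1.452 -0.178 2.932
endloop
endfacet
facet normal 0.011 0.723 0.691
outer loop
vertex 1.881 -0.363 3.119
vertex 1.452 -0.178 2.932
vertex 0.919 -1.106 3.912
endloop
endfacet
facet normal 0.483 0.280 -0.830
outer loop
vertex 1.452 -0.178 2.932
vertex 1.561 -0.734 2.808
vertex 1.105 -0.412 2.651
endloop
endfacet
facet normal -0.680 0.680 0.274
outer loop
vertex 1.452 -0.178 2.932
vertex 1.105 -0.412 2.651
vertex 0.919 -1.106 3.912
endloop
endfacet
facet normal 0.483 0.279 -0.830
outer loop
vertex 1.105 -0.412 2.651
vertex 1.561 -0.734 2.808
vertex 1.102 -0.888 2.489
endloop
endfacet
facet normal -0.992 0.047 -0.120
outer loop
vertex 1.105 -0.412 2.651
vertex 1.102 -0.888 2.489
vertex 0.919 -1.106 3.912
endloop
endfacet
facet normal 0.483 0.280 -0.830
outer loop
vertex 1.102 -0.888 2.489
vertex 1.561 -0.734 2.808
vertex 1.445 -1.248 2.567
endloop
endfacet
facet normal -0.689 -0.698 -0.196
outer loop
vertex 1.102 -0.888 2.489
vertex 1.445 -1.248 2.567
vertex 0.919 -1.106 3.912
endloop
endfacet
facet normal 0.484 0.280 -0.829
outer loop
vertex 1.445 -1.248 2.567
vertex 1.561 -0.734 2.808
vertex 1.875 -1.221 2.827
endloop
endfacet
facet normal -0.001 -0.995 0.105
outer loop
vertex 1.445 -1.248 2.567
vertex 1.875 -1.221 2.827
vertex 0.919 -1.106 3.912
endloop
endfacet
facet normal 0.484 0.280 -0.829
outer loop
vertex 1.875 -1.221 2.827
vertex 1.561 -0.734 2.808
vertex 2.069 -0.827 3.073
endloop
endfacet
facet normal 0.555 -0.620 0.555
outer loop
vertex 1.875 -1.221 2.827
vertex 2.069 -0.827 3.073
vertex 0.919 -1.106 3.912
endloop
endfacet

endsolid
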